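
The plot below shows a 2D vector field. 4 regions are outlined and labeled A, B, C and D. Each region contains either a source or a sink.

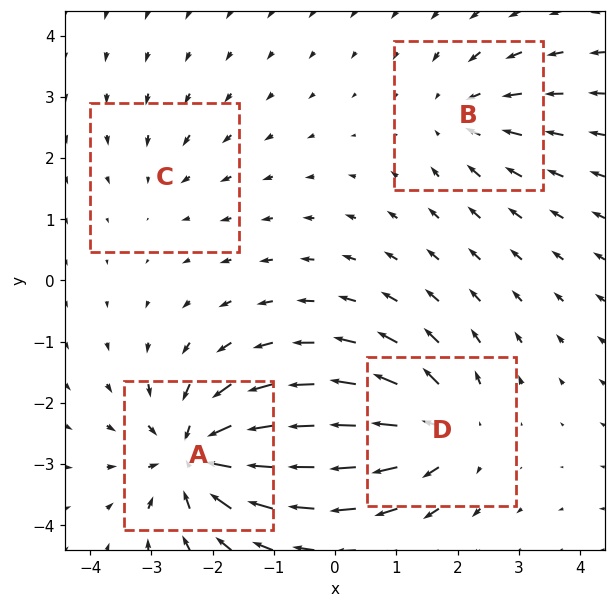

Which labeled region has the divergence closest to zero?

Divergence at each region's feature centre — A: about -7, B: about -4, C: about -2, D: about +5. Region C is closest to zero.

C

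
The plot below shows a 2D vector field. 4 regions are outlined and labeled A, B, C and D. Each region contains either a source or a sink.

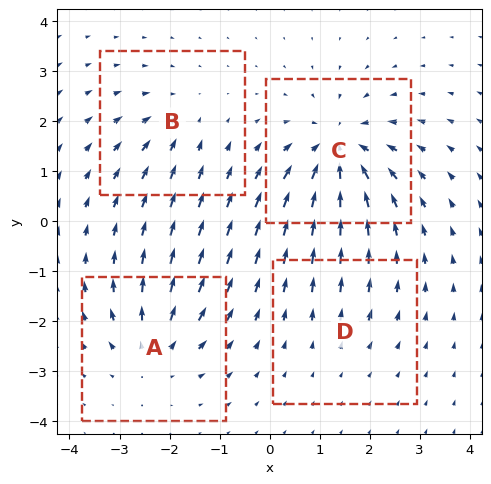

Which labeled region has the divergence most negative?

C

Divergence at each region's feature centre — A: about +5, B: about -3, C: about -7, D: about +2. Region C is most negative.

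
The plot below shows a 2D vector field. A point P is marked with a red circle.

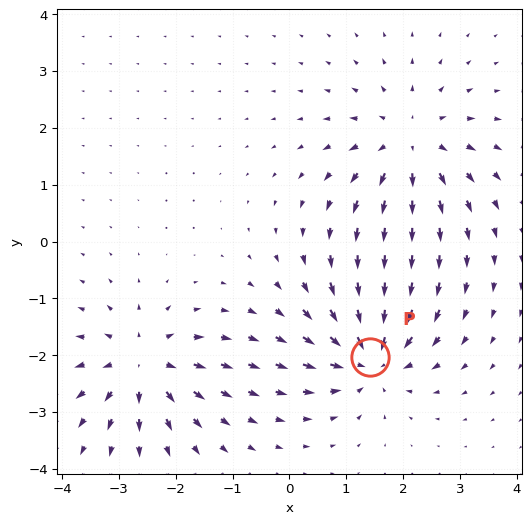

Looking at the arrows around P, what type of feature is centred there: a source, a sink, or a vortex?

At P (1.4, -2.0) the arrows converge inward. Divergence about -6, curl ≈0 — negative divergence with near-zero curl is a sink.

sink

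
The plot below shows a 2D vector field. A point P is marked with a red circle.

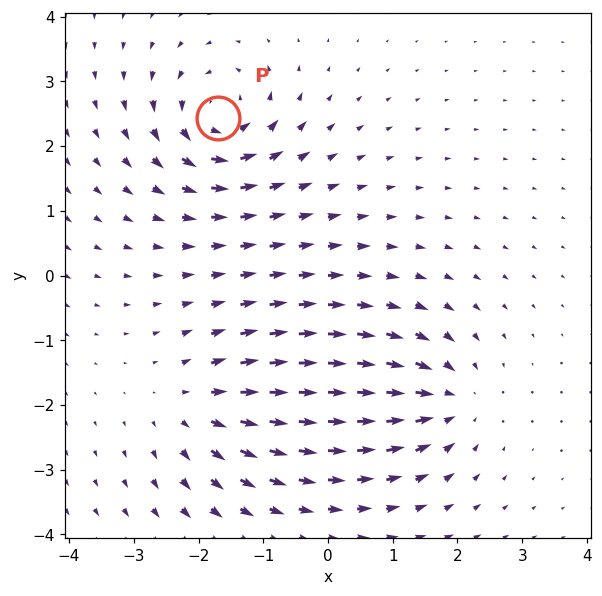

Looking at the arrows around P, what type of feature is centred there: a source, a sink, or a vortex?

vortex

At P (-1.7, 2.4) the arrows circulate counterclockwise. Divergence ≈0, curl about +5 — near-zero divergence with nonzero curl is a vortex.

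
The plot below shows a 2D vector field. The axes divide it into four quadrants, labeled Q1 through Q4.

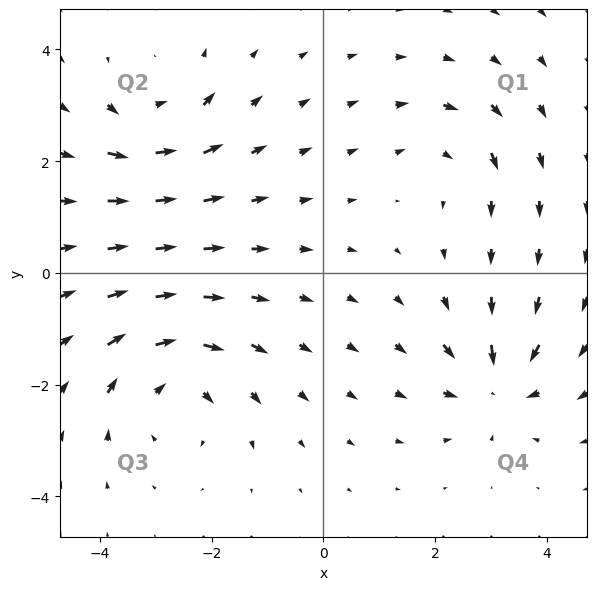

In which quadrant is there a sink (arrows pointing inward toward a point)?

The sink sits at approximately (3.1, -2.0), which lies in quadrant Q4. The divergence there is about -6, negative as expected for a sink.

Q4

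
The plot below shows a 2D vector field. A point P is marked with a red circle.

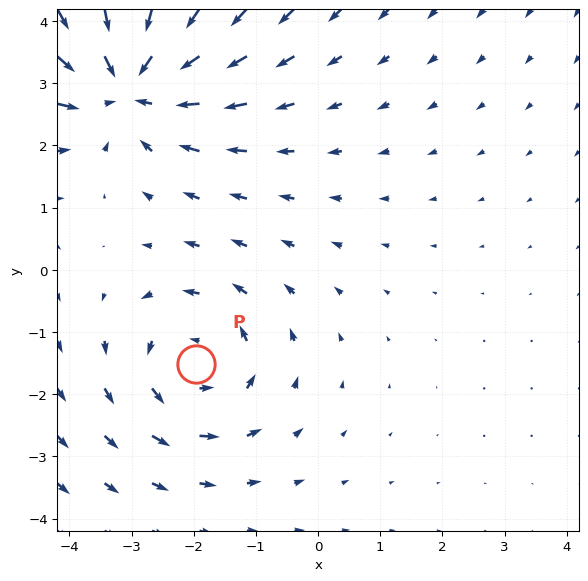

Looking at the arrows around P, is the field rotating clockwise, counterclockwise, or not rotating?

Near P at (-2.0, -1.5) the arrows circulate counterclockwise. The curl (z-component) there is about +3; positive curl means counterclockwise rotation.

counterclockwise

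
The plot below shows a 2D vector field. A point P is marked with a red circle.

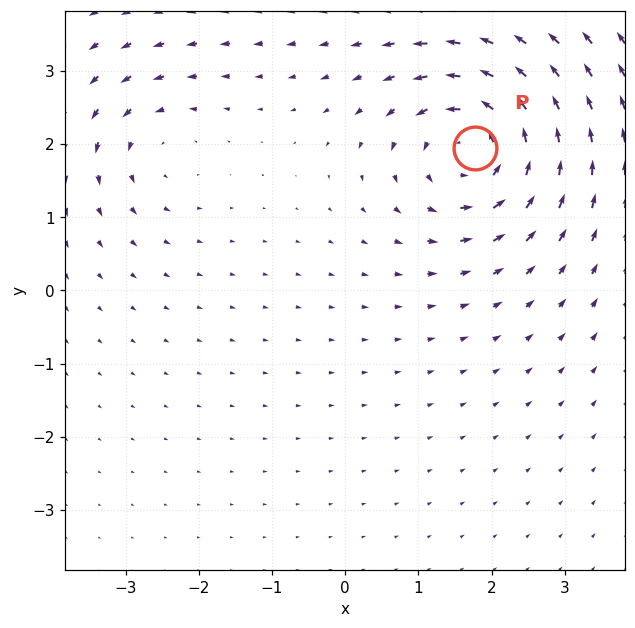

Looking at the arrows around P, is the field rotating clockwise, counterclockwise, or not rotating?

counterclockwise

Near P at (1.8, 1.9) the arrows circulate counterclockwise. The curl (z-component) there is about +6; positive curl means counterclockwise rotation.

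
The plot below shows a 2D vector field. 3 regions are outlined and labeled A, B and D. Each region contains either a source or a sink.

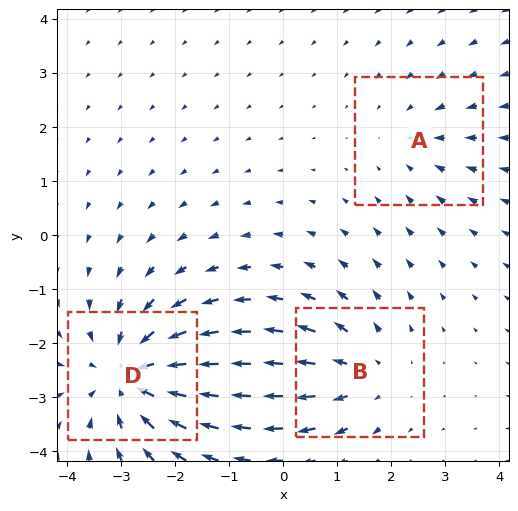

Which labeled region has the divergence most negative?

Divergence at each region's feature centre — A: about -2, B: about +3, D: about -4. Region D is most negative.

D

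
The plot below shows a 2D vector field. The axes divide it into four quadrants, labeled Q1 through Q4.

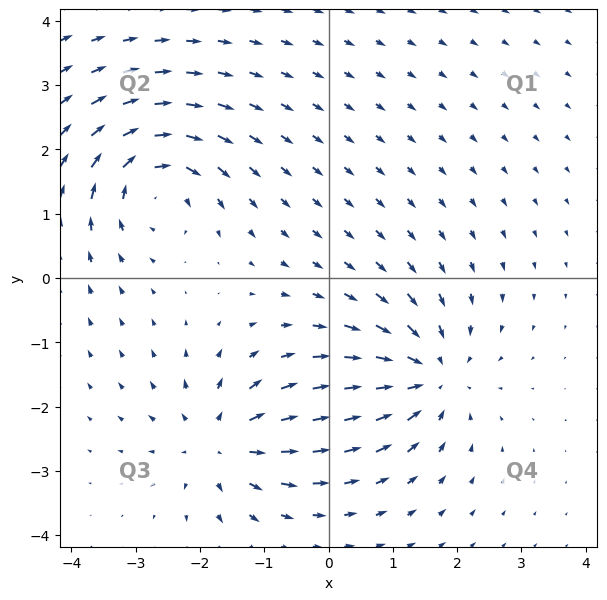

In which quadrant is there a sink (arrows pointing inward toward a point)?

Q4

The sink sits at approximately (1.6, -1.5), which lies in quadrant Q4. The divergence there is about -5, negative as expected for a sink.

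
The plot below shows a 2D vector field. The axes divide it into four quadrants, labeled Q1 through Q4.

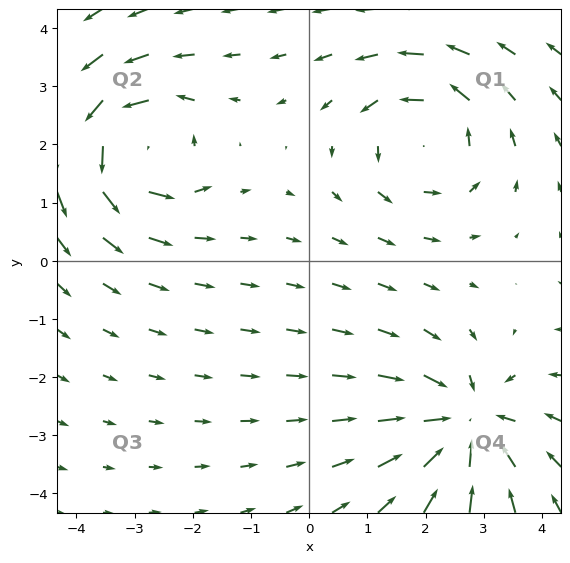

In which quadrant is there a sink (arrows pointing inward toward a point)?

Q4

The sink sits at approximately (2.7, -2.8), which lies in quadrant Q4. The divergence there is about -5, negative as expected for a sink.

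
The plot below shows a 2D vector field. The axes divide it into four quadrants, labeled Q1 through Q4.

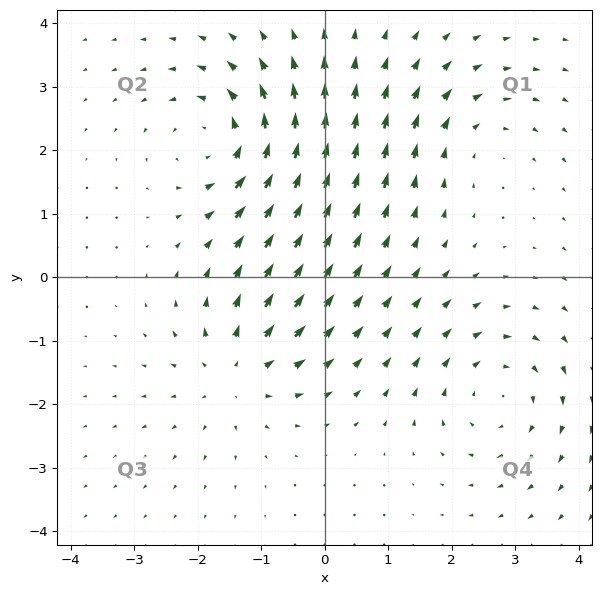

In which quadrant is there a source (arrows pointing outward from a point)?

Q3

The source sits at approximately (-1.4, -1.5), which lies in quadrant Q3. The divergence there is about +4, positive as expected for a source.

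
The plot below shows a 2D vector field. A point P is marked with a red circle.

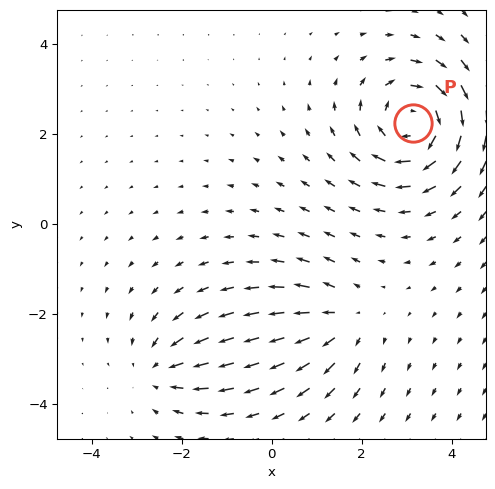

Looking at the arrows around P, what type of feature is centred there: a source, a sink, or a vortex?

vortex

At P (3.1, 2.3) the arrows circulate clockwise. Divergence ≈0, curl about -5 — near-zero divergence with nonzero curl is a vortex.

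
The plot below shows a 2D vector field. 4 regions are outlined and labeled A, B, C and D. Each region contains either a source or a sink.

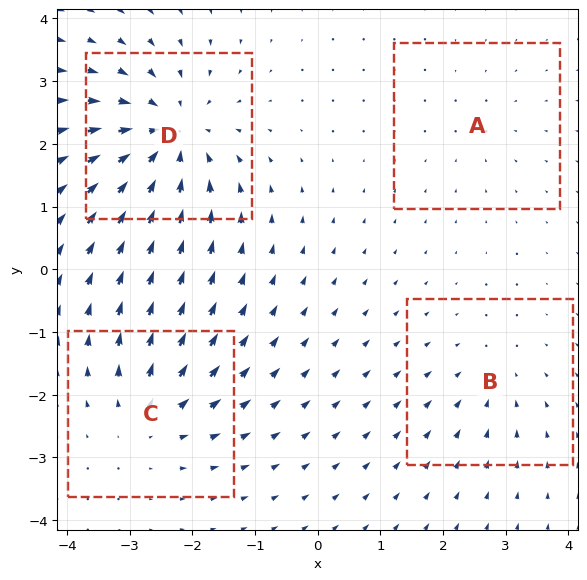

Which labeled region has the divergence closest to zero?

A

Divergence at each region's feature centre — A: about -2, B: about -3, C: about +5, D: about -7. Region A is closest to zero.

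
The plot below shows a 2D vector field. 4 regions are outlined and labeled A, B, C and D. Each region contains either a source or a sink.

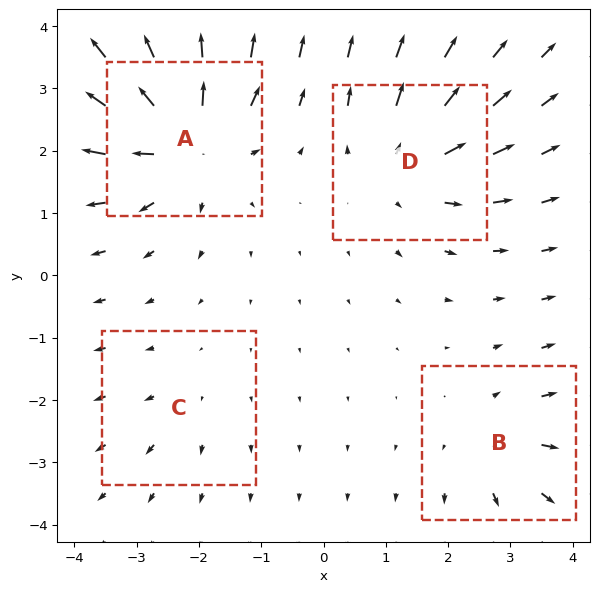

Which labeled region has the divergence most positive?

Divergence at each region's feature centre — A: about +8, B: about +4, C: about +2, D: about +5. Region A is most positive.

A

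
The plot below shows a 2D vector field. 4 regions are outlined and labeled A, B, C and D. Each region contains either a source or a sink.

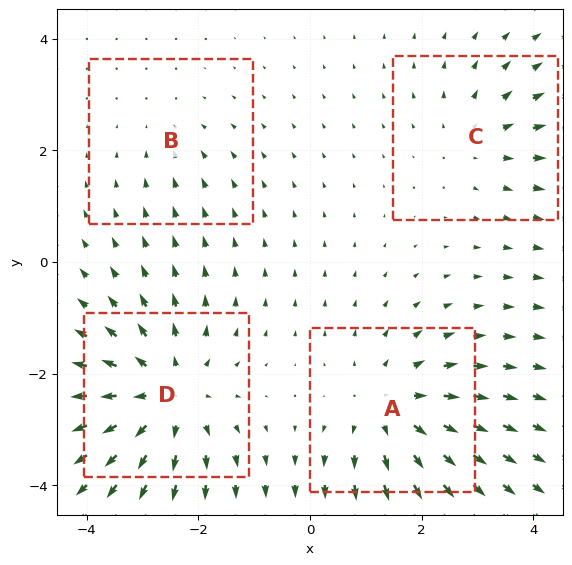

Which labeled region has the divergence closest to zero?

Divergence at each region's feature centre — A: about +5, B: about -2, C: about +3, D: about +6. Region B is closest to zero.

B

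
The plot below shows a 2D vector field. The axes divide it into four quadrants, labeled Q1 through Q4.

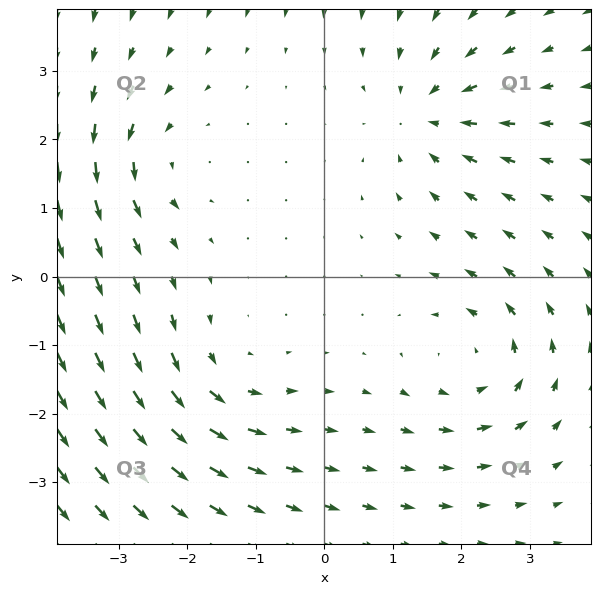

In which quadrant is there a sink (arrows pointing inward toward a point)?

Q1

The sink sits at approximately (1.5, 2.4), which lies in quadrant Q1. The divergence there is about -4, negative as expected for a sink.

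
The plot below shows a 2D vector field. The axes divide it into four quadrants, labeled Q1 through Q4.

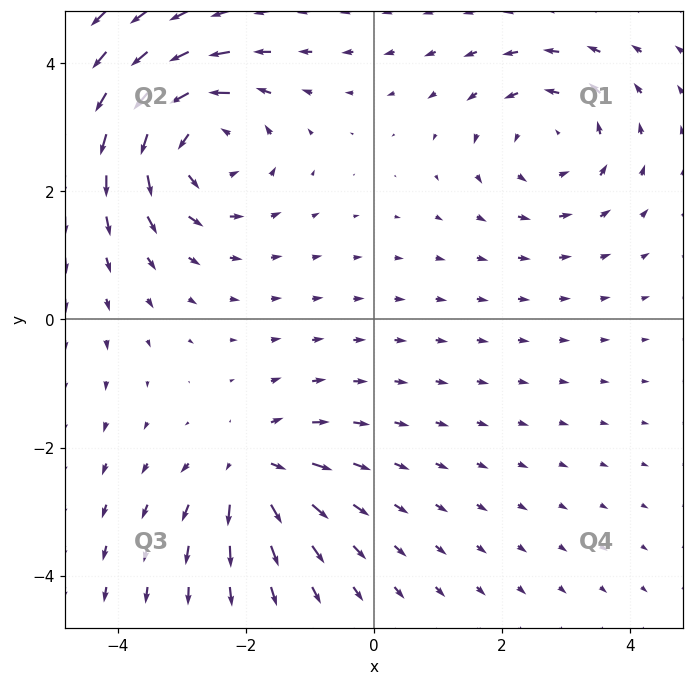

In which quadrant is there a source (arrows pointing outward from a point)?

The source sits at approximately (-1.9, -2.3), which lies in quadrant Q3. The divergence there is about +4, positive as expected for a source.

Q3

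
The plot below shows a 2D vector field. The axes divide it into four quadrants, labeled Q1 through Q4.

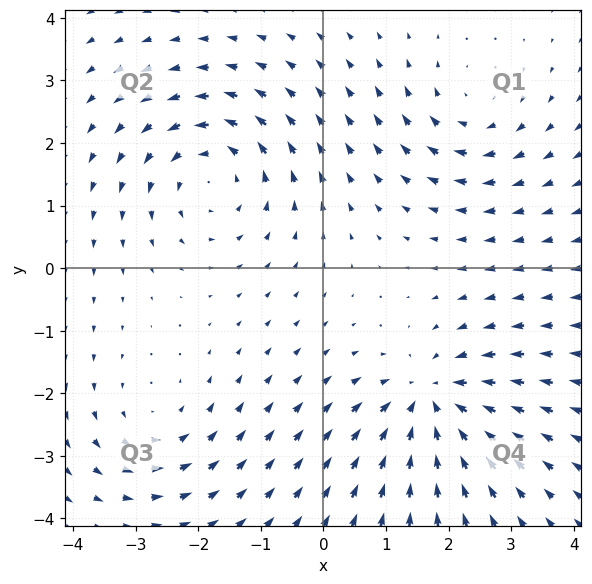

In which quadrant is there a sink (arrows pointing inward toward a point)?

Q4

The sink sits at approximately (1.7, -2.1), which lies in quadrant Q4. The divergence there is about -6, negative as expected for a sink.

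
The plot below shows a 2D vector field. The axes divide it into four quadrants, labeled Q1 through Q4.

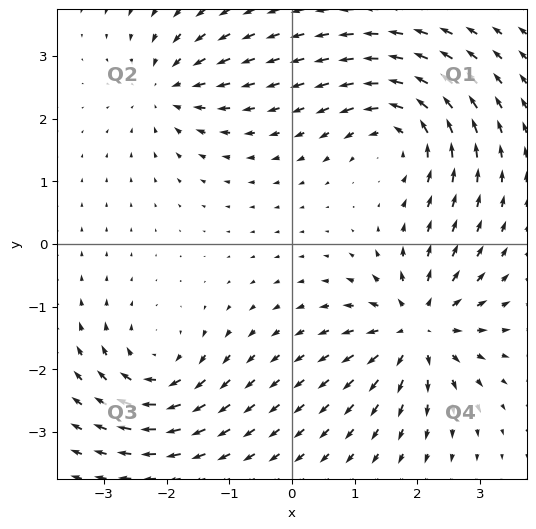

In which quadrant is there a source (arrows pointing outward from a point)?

Q4

The source sits at approximately (2.0, -1.3), which lies in quadrant Q4. The divergence there is about +6, positive as expected for a source.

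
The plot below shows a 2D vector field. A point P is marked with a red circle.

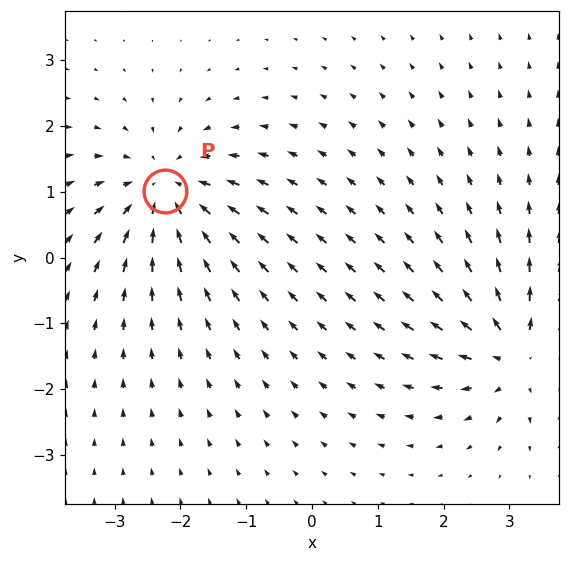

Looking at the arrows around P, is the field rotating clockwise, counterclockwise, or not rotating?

not rotating

Near P at (-2.2, 1.0) the arrows show no circulation. The curl there is ≈0.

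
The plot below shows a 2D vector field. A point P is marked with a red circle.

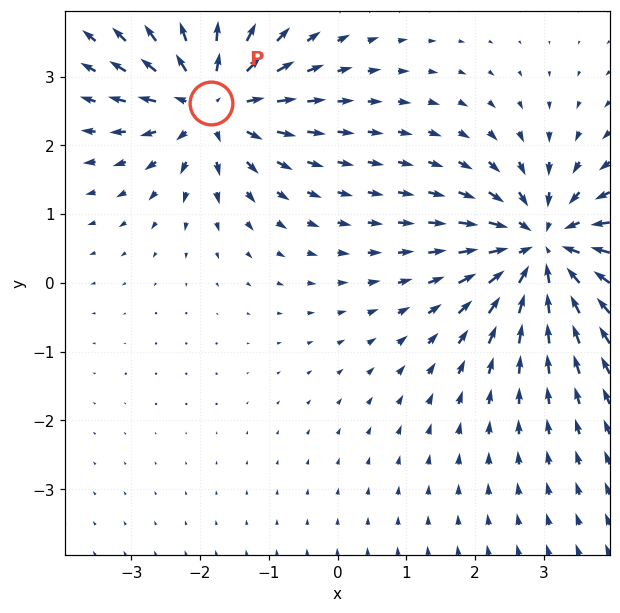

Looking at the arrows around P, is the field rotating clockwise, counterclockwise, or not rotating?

Near P at (-1.8, 2.6) the arrows show no circulation. The curl there is ≈0.

not rotating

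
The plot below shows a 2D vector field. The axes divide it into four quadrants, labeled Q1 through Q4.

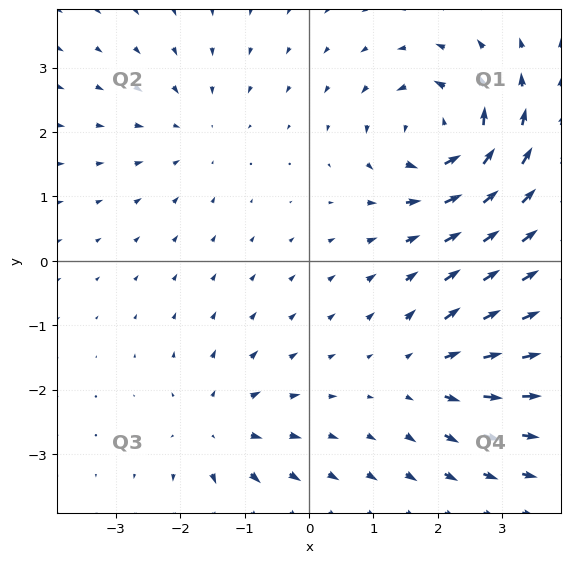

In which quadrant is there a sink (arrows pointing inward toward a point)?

Q2

The sink sits at approximately (-1.8, 2.0), which lies in quadrant Q2. The divergence there is about -2, negative as expected for a sink.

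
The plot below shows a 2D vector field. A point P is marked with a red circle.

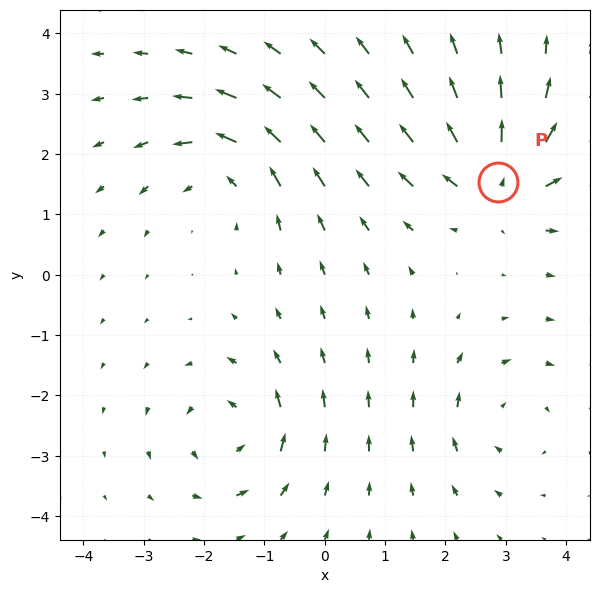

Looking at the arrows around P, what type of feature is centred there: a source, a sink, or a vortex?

At P (2.9, 1.5) the arrows spread outward. Divergence about +6, curl ≈0 — positive divergence with near-zero curl is a source.

source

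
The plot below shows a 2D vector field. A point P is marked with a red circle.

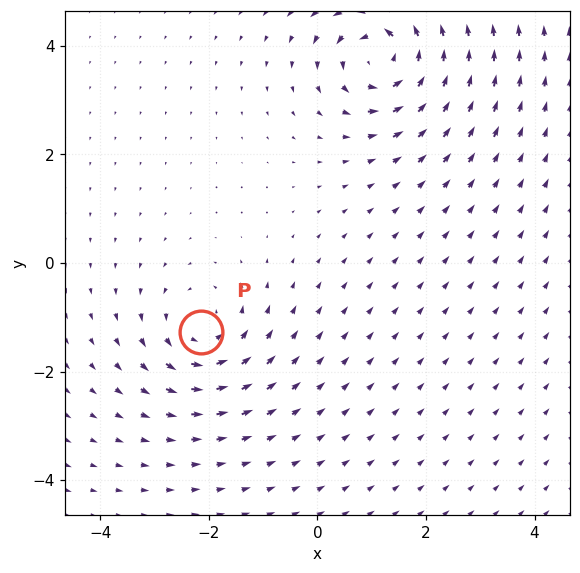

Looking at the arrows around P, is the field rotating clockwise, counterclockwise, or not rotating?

counterclockwise

Near P at (-2.1, -1.3) the arrows circulate counterclockwise. The curl (z-component) there is about +4; positive curl means counterclockwise rotation.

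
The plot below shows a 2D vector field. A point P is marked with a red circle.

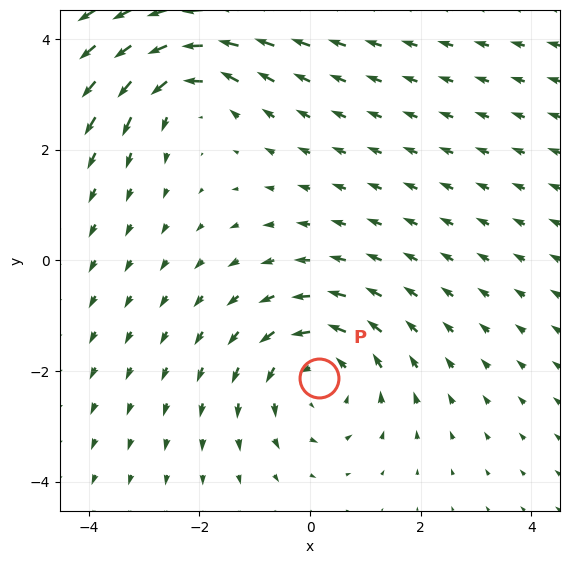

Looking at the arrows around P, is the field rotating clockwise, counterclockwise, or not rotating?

counterclockwise

Near P at (0.2, -2.1) the arrows circulate counterclockwise. The curl (z-component) there is about +3; positive curl means counterclockwise rotation.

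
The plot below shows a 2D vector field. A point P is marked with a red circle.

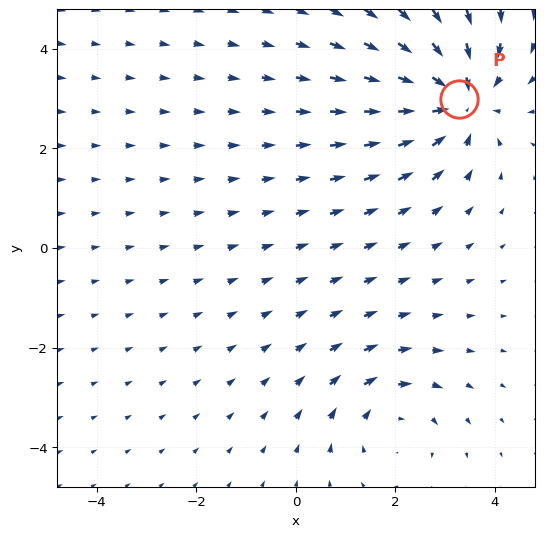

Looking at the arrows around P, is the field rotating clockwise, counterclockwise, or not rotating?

not rotating

Near P at (3.3, 3.0) the arrows show no circulation. The curl there is ≈0.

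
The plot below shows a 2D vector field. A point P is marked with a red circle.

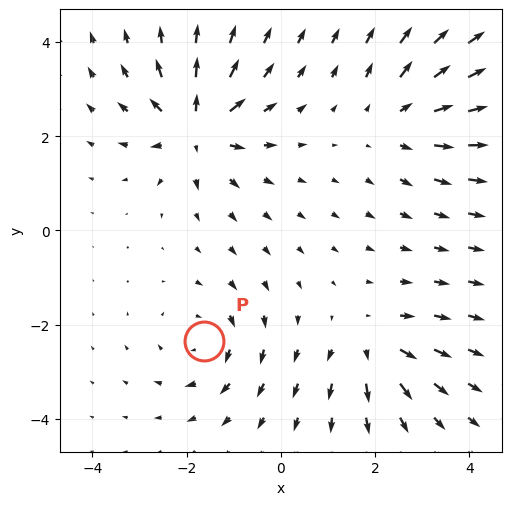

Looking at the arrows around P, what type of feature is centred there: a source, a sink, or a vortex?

vortex

At P (-1.6, -2.3) the arrows circulate clockwise. Divergence ≈0, curl about -4 — near-zero divergence with nonzero curl is a vortex.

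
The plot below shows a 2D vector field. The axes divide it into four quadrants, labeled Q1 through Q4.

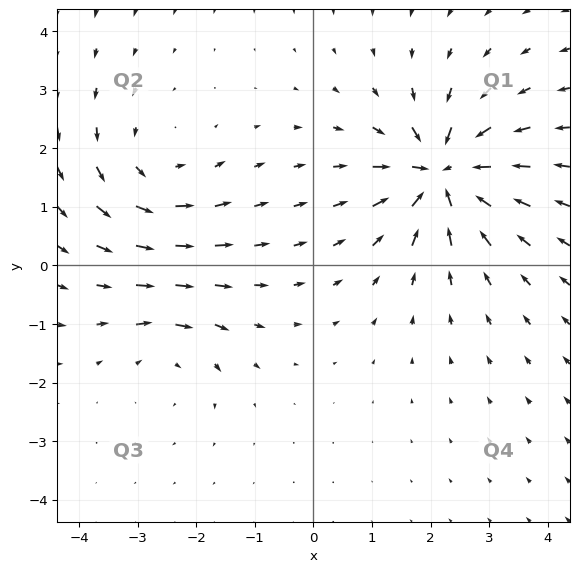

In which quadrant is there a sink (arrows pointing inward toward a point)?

The sink sits at approximately (2.2, 1.6), which lies in quadrant Q1. The divergence there is about -7, negative as expected for a sink.

Q1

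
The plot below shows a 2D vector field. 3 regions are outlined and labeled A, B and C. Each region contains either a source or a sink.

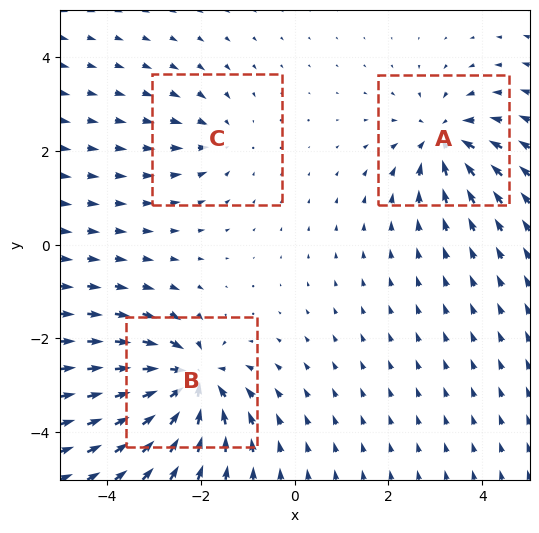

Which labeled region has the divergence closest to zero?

C

Divergence at each region's feature centre — A: about -4, B: about -6, C: about -2. Region C is closest to zero.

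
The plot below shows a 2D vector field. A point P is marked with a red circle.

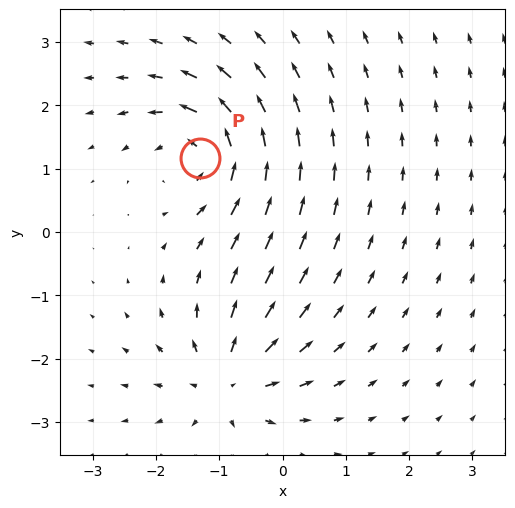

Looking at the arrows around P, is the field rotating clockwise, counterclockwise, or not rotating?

counterclockwise

Near P at (-1.3, 1.2) the arrows circulate counterclockwise. The curl (z-component) there is about +6; positive curl means counterclockwise rotation.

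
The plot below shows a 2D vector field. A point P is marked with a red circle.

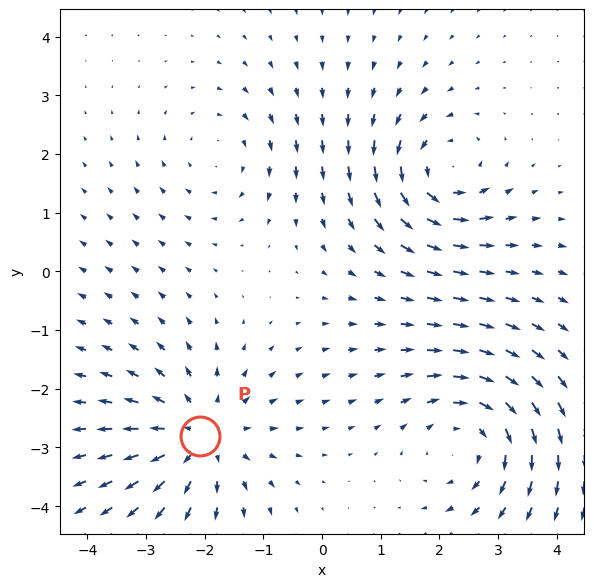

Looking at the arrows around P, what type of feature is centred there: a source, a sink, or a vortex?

source

At P (-2.1, -2.8) the arrows spread outward. Divergence about +5, curl ≈0 — positive divergence with near-zero curl is a source.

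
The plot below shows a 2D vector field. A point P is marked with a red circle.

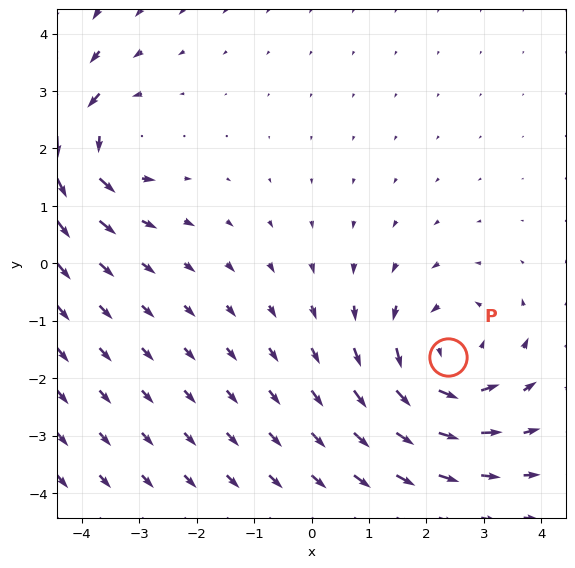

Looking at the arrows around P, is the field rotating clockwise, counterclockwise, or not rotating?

counterclockwise

Near P at (2.4, -1.6) the arrows circulate counterclockwise. The curl (z-component) there is about +4; positive curl means counterclockwise rotation.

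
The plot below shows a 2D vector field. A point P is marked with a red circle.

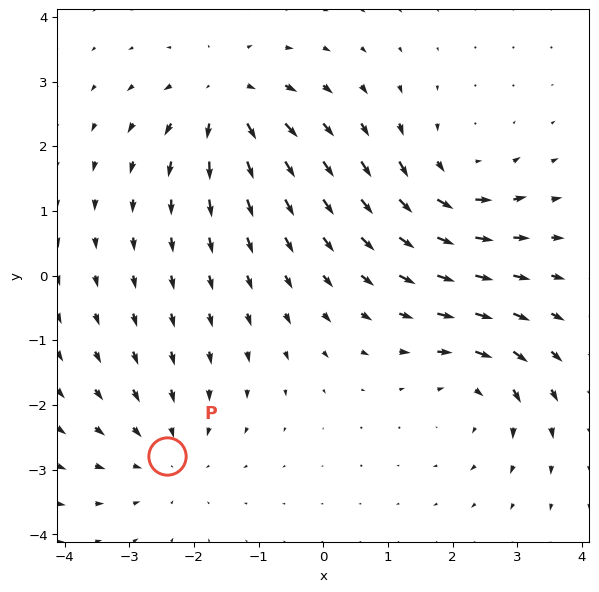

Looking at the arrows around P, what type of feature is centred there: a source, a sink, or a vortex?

At P (-2.4, -2.8) the arrows converge inward. Divergence about -4, curl ≈0 — negative divergence with near-zero curl is a sink.

sink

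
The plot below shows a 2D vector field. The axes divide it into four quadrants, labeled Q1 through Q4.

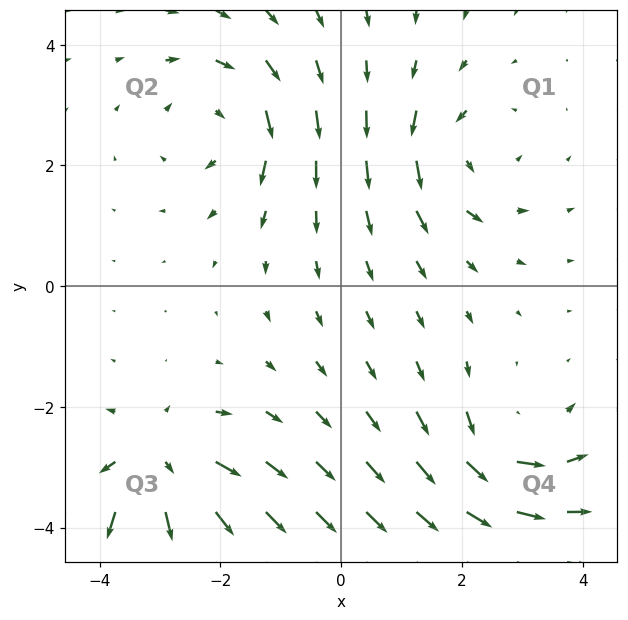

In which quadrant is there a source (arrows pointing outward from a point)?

The source sits at approximately (-3.0, -2.9), which lies in quadrant Q3. The divergence there is about +6, positive as expected for a source.

Q3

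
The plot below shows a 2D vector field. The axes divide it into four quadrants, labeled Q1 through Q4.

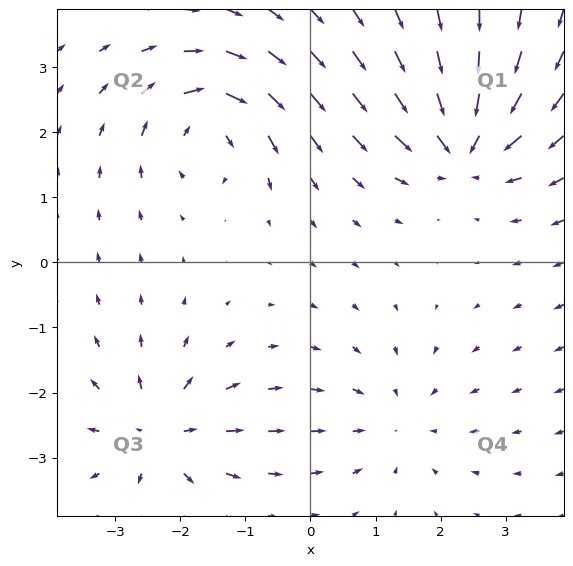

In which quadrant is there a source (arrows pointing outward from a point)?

Q3

The source sits at approximately (-2.3, -2.6), which lies in quadrant Q3. The divergence there is about +6, positive as expected for a source.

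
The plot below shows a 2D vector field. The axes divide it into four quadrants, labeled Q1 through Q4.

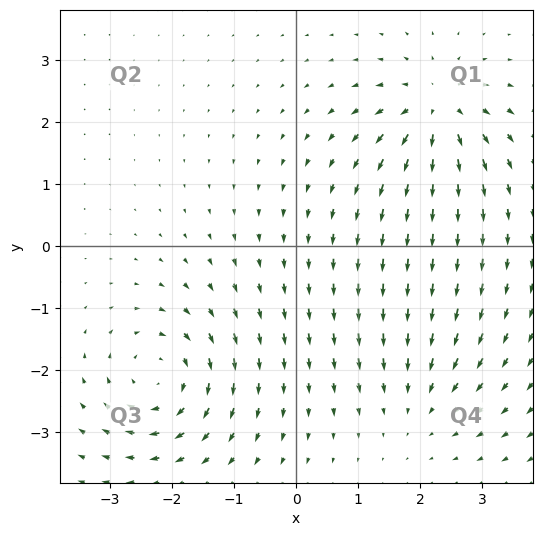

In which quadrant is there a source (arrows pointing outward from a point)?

The source sits at approximately (2.3, 2.2), which lies in quadrant Q1. The divergence there is about +6, positive as expected for a source.

Q1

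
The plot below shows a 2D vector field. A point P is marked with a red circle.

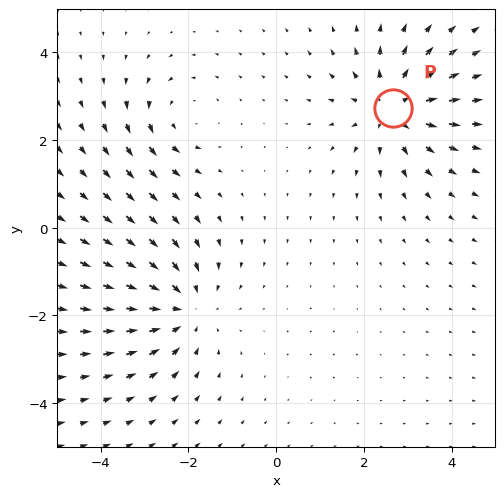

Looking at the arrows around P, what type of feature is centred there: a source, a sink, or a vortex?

source

At P (2.7, 2.7) the arrows spread outward. Divergence about +4, curl ≈0 — positive divergence with near-zero curl is a source.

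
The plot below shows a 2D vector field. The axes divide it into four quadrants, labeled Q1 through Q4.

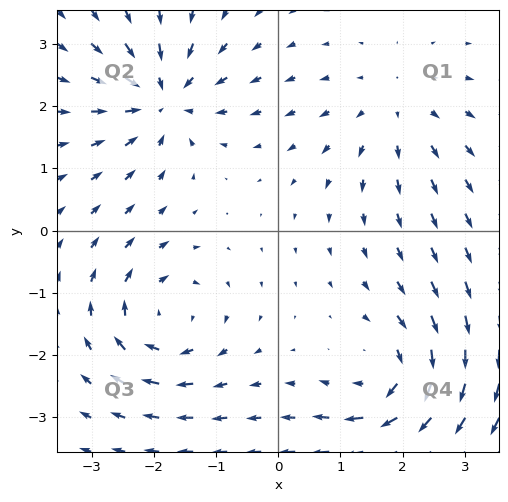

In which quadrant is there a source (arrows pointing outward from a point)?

Q1

The source sits at approximately (1.9, 2.0), which lies in quadrant Q1. The divergence there is about +2, positive as expected for a source.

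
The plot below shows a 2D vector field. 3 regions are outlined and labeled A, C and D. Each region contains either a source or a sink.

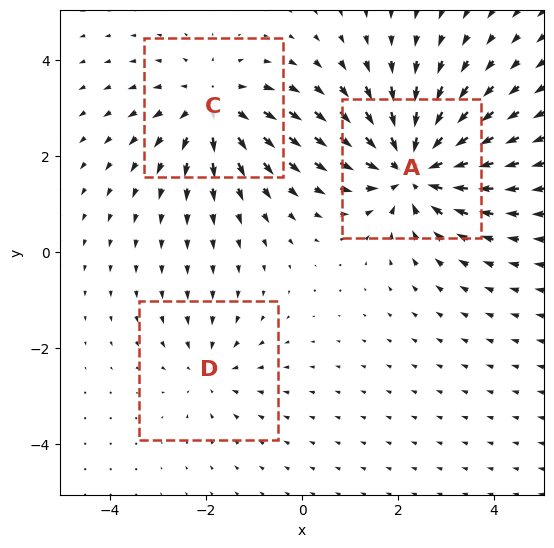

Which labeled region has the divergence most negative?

Divergence at each region's feature centre — A: about -5, C: about +3, D: about -2. Region A is most negative.

A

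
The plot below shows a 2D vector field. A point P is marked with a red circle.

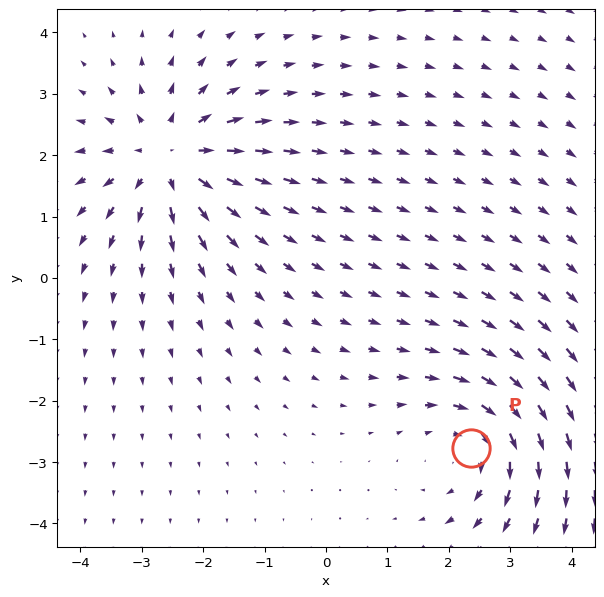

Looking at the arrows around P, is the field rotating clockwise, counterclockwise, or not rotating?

clockwise

Near P at (2.4, -2.8) the arrows circulate clockwise. The curl (z-component) there is about -3; negative curl means clockwise rotation.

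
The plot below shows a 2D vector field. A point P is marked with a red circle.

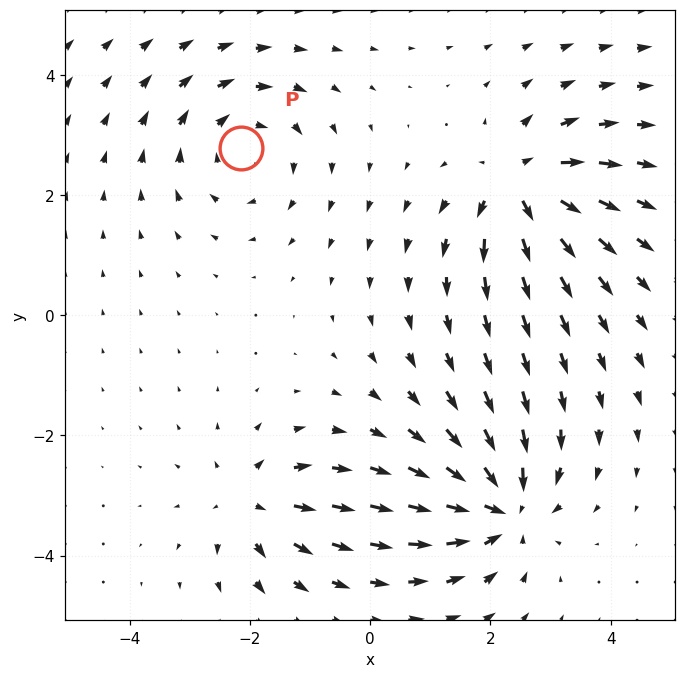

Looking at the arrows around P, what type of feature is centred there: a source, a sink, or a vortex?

At P (-2.1, 2.8) the arrows circulate clockwise. Divergence ≈0, curl about -4 — near-zero divergence with nonzero curl is a vortex.

vortex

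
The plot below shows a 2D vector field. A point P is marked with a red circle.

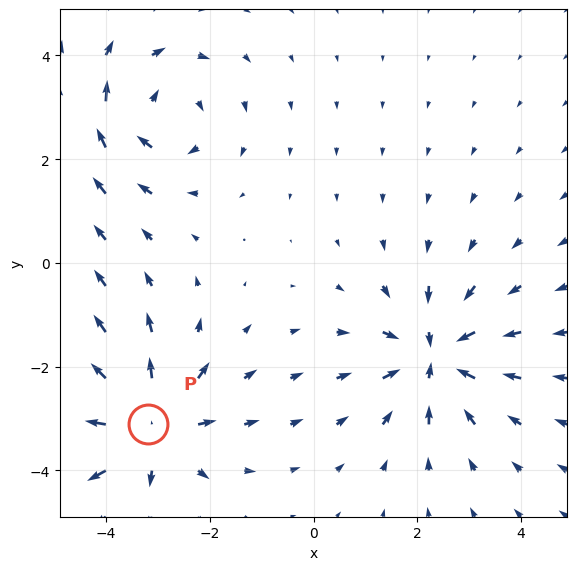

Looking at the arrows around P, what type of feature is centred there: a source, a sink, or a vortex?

At P (-3.2, -3.1) the arrows spread outward. Divergence about +5, curl ≈0 — positive divergence with near-zero curl is a source.

source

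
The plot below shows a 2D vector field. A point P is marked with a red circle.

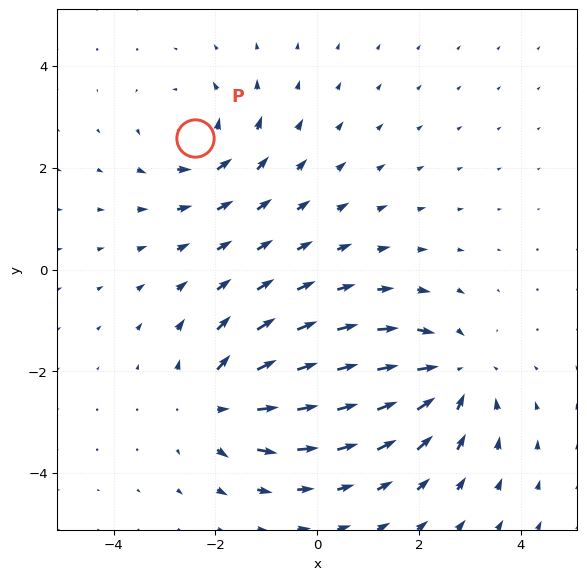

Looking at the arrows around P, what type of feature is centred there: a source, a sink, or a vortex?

vortex

At P (-2.4, 2.6) the arrows circulate counterclockwise. Divergence ≈0, curl about +4 — near-zero divergence with nonzero curl is a vortex.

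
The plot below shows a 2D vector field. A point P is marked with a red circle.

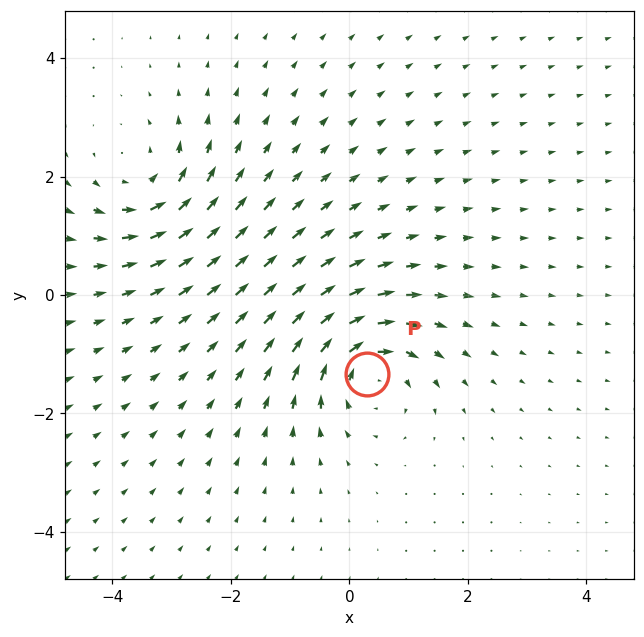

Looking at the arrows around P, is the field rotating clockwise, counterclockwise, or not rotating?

Near P at (0.3, -1.3) the arrows circulate clockwise. The curl (z-component) there is about -5; negative curl means clockwise rotation.

clockwise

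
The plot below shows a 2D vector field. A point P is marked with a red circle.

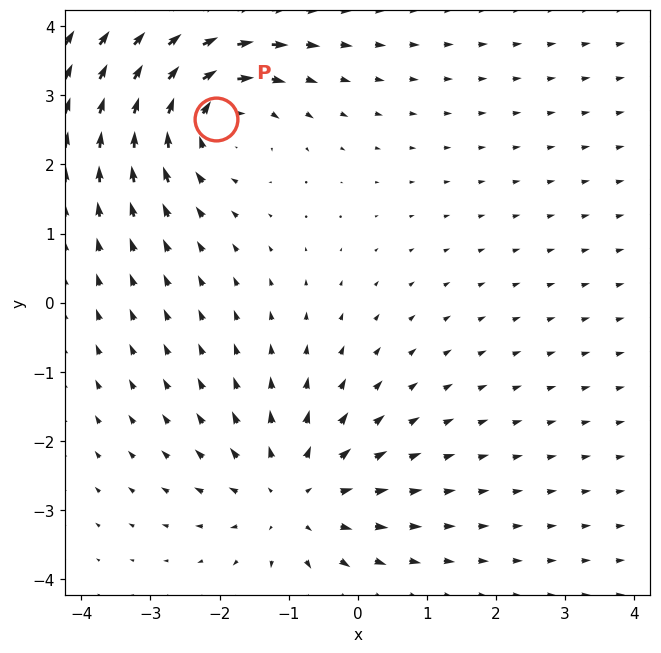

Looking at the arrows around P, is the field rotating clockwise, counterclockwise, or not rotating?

Near P at (-2.1, 2.7) the arrows circulate clockwise. The curl (z-component) there is about -4; negative curl means clockwise rotation.

clockwise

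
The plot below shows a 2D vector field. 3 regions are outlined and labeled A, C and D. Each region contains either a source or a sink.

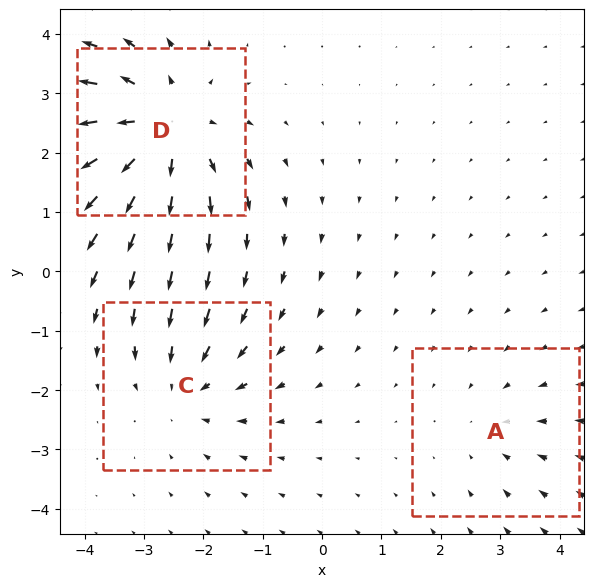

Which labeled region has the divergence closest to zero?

Divergence at each region's feature centre — A: about -2, C: about -3, D: about +5. Region A is closest to zero.

A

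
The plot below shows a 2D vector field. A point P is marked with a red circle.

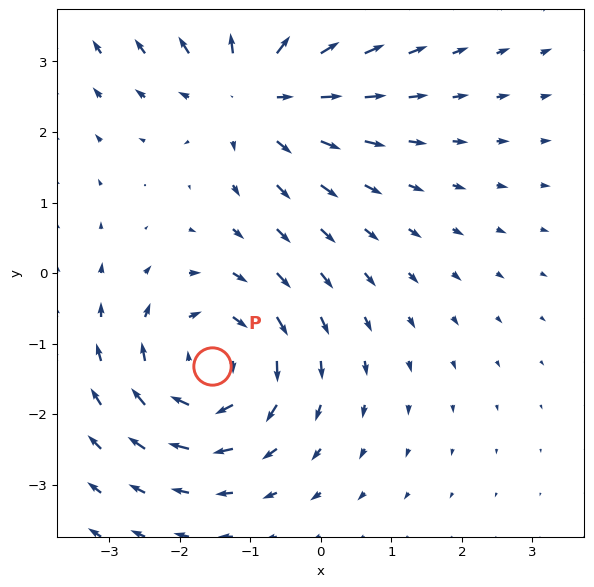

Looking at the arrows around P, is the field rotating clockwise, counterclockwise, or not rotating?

Near P at (-1.5, -1.3) the arrows circulate clockwise. The curl (z-component) there is about -5; negative curl means clockwise rotation.

clockwise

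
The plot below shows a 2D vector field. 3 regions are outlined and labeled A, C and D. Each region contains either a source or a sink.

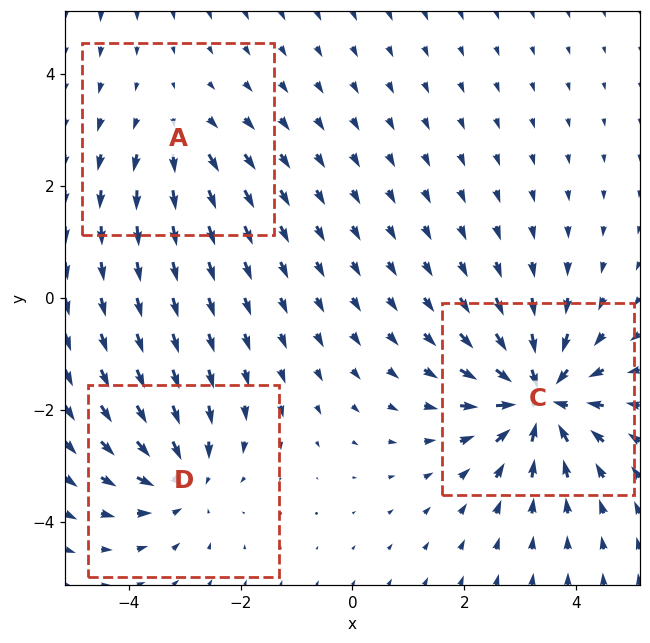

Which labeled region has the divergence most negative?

Divergence at each region's feature centre — A: about +2, C: about -6, D: about -4. Region C is most negative.

C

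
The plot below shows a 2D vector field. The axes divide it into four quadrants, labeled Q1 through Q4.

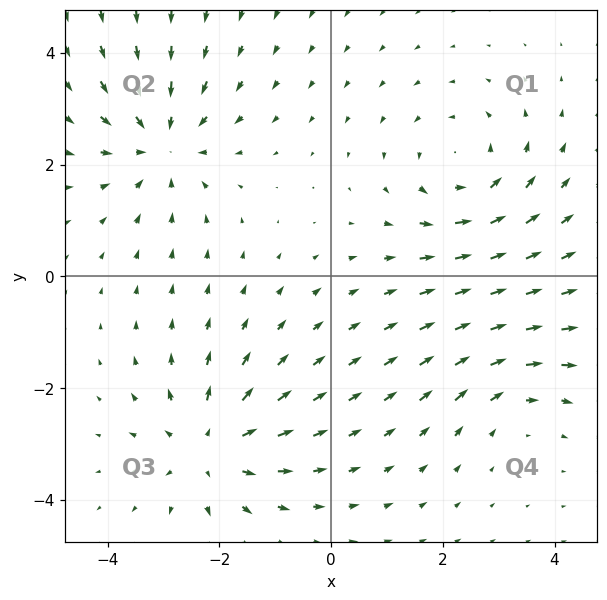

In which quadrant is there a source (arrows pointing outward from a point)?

Q3

The source sits at approximately (-2.2, -3.1), which lies in quadrant Q3. The divergence there is about +5, positive as expected for a source.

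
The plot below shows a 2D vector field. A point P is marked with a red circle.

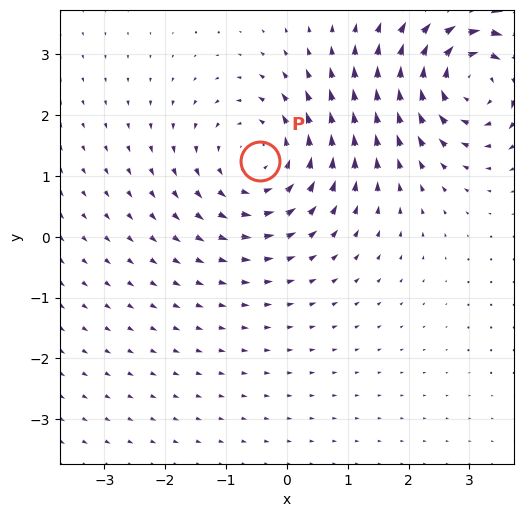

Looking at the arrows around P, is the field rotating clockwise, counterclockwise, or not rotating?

counterclockwise

Near P at (-0.4, 1.2) the arrows circulate counterclockwise. The curl (z-component) there is about +3; positive curl means counterclockwise rotation.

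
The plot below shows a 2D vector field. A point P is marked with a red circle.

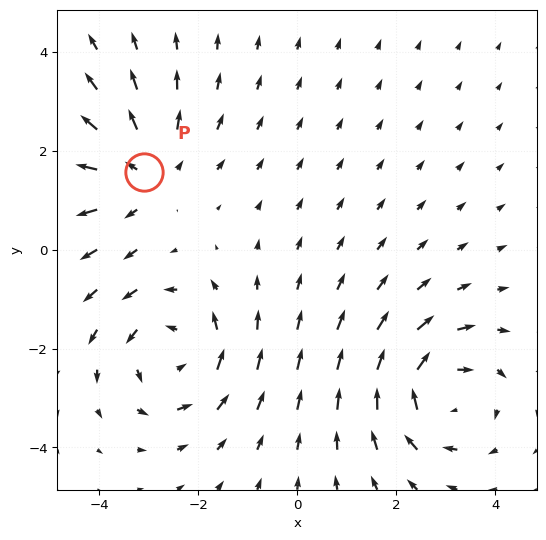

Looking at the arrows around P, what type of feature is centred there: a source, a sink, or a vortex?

source

At P (-3.1, 1.6) the arrows spread outward. Divergence about +4, curl ≈0 — positive divergence with near-zero curl is a source.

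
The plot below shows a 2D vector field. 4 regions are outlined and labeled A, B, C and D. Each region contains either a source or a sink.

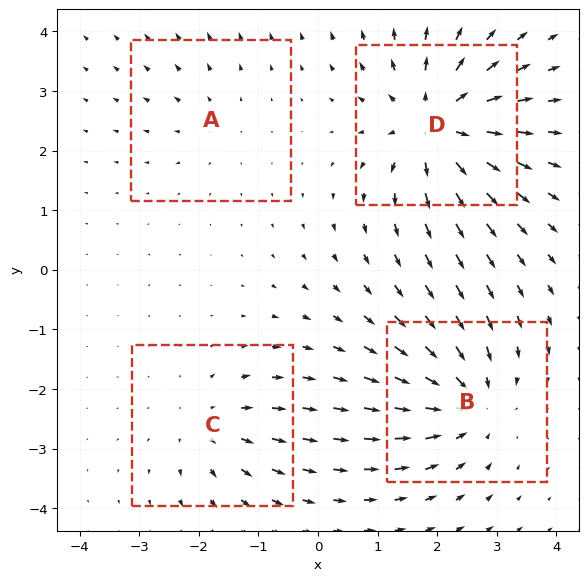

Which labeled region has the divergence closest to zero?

A

Divergence at each region's feature centre — A: about +2, B: about -6, C: about +4, D: about +7. Region A is closest to zero.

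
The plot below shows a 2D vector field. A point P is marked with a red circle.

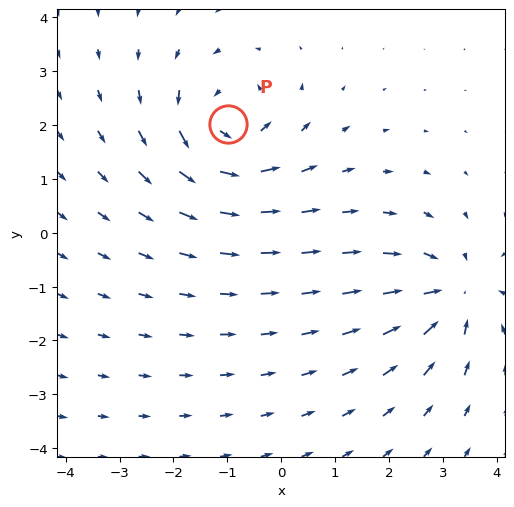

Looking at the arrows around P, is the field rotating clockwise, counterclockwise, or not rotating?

Near P at (-1.0, 2.0) the arrows circulate counterclockwise. The curl (z-component) there is about +4; positive curl means counterclockwise rotation.

counterclockwise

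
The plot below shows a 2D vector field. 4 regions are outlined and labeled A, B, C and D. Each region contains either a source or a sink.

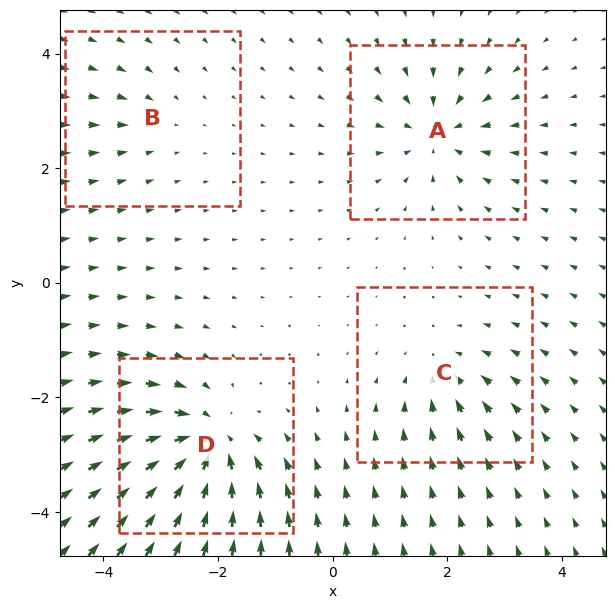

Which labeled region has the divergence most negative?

D

Divergence at each region's feature centre — A: about -6, B: about -3, C: about -4, D: about -8. Region D is most negative.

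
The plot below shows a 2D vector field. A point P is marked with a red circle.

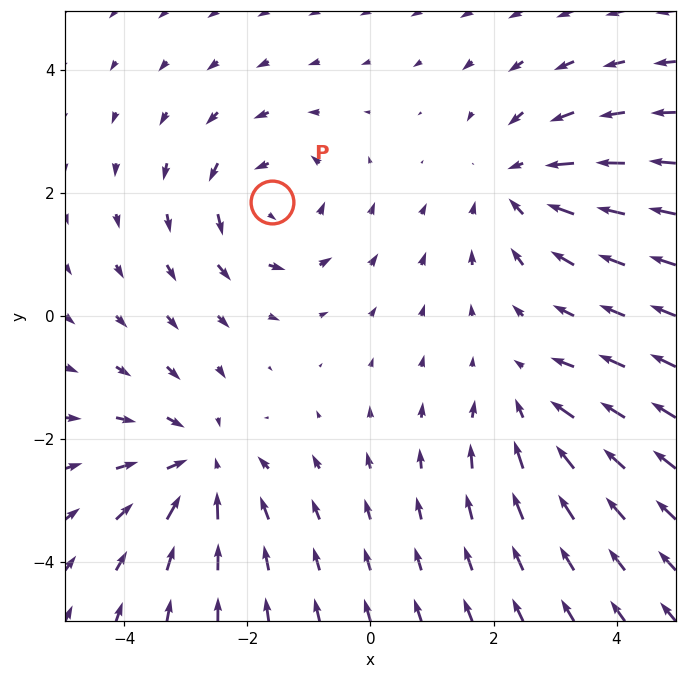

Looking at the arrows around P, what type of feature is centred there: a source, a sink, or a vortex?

vortex

At P (-1.6, 1.9) the arrows circulate counterclockwise. Divergence ≈0, curl about +4 — near-zero divergence with nonzero curl is a vortex.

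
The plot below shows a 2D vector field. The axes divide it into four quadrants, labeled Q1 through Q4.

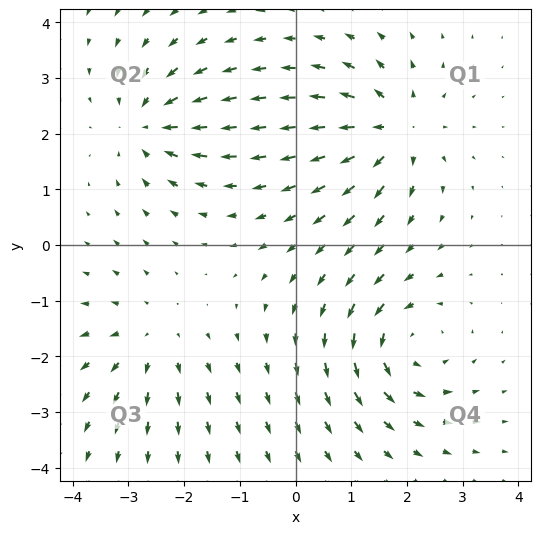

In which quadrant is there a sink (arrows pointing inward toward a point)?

The sink sits at approximately (-2.6, 2.2), which lies in quadrant Q2. The divergence there is about -4, negative as expected for a sink.

Q2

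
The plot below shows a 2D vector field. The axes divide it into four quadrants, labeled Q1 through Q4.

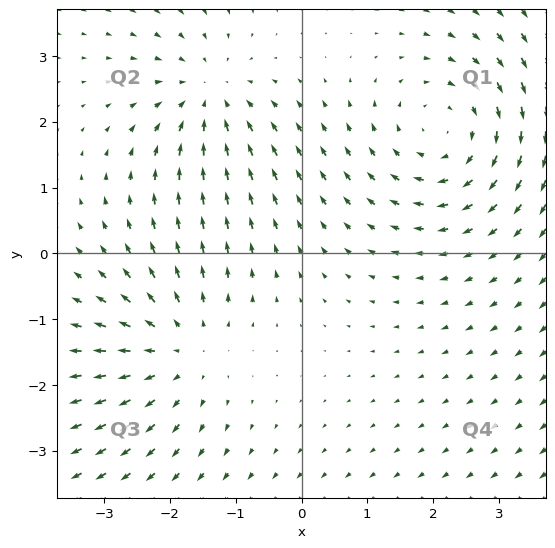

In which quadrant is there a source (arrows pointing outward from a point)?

The source sits at approximately (-1.8, -1.4), which lies in quadrant Q3. The divergence there is about +3, positive as expected for a source.

Q3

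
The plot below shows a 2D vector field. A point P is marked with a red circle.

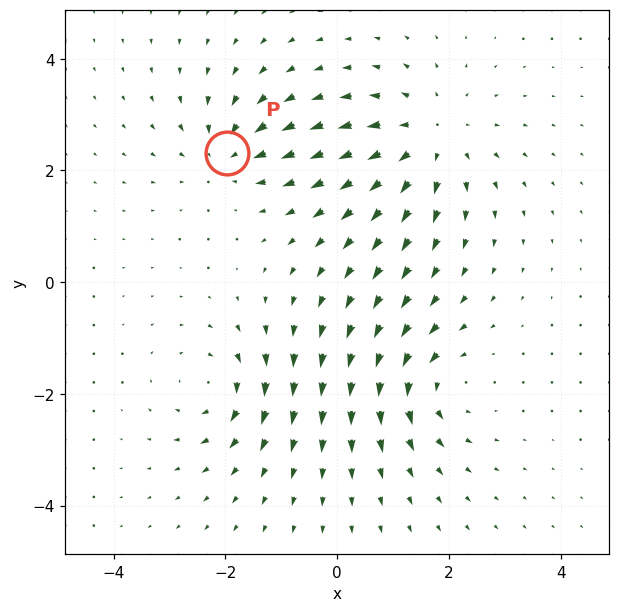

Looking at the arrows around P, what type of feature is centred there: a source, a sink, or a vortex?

At P (-2.0, 2.3) the arrows converge inward. Divergence about -4, curl ≈0 — negative divergence with near-zero curl is a sink.

sink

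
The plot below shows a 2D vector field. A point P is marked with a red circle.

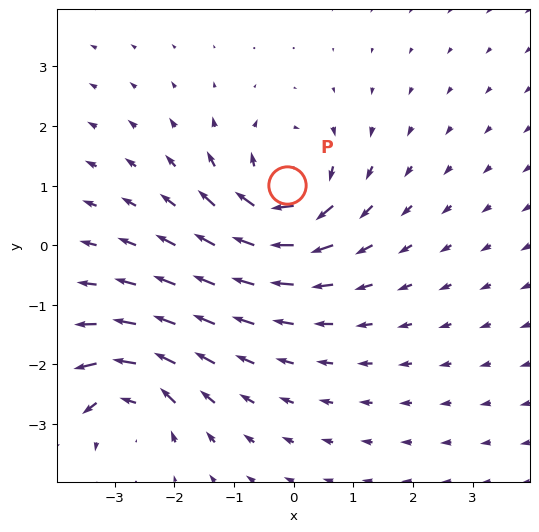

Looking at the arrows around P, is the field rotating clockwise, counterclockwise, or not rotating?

clockwise

Near P at (-0.1, 1.0) the arrows circulate clockwise. The curl (z-component) there is about -5; negative curl means clockwise rotation.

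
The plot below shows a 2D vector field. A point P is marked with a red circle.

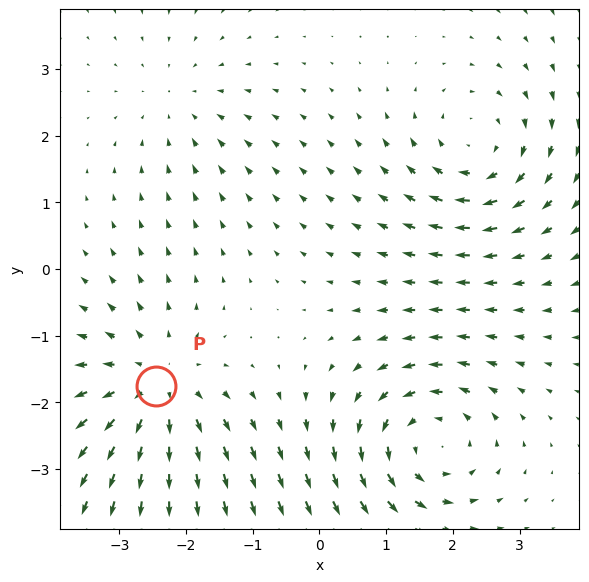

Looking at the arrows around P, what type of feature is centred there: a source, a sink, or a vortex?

At P (-2.4, -1.7) the arrows spread outward. Divergence about +4, curl ≈0 — positive divergence with near-zero curl is a source.

source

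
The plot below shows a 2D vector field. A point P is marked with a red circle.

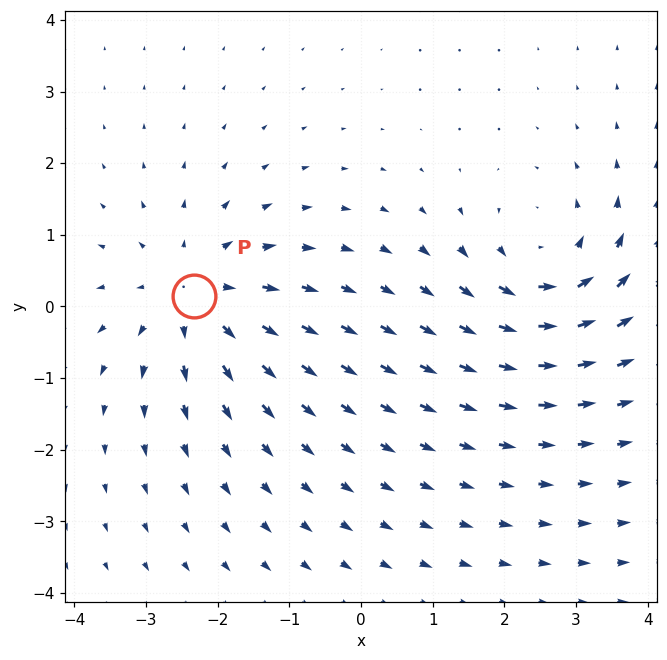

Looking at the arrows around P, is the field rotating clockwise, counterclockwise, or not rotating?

not rotating

Near P at (-2.3, 0.2) the arrows show no circulation. The curl there is ≈0.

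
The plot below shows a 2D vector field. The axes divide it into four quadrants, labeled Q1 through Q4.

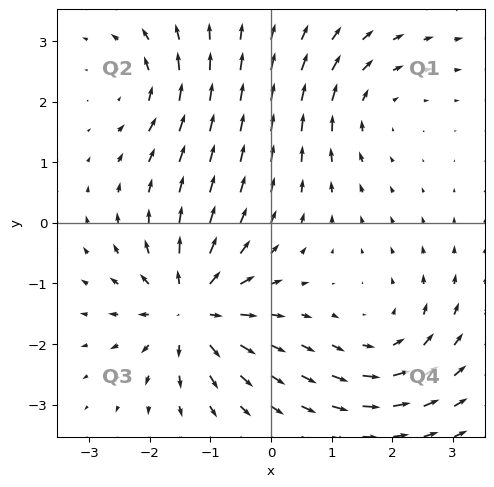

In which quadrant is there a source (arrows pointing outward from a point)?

Q3

The source sits at approximately (-1.3, -1.4), which lies in quadrant Q3. The divergence there is about +7, positive as expected for a source.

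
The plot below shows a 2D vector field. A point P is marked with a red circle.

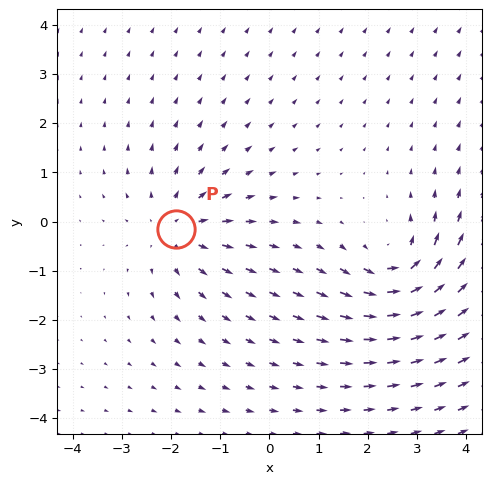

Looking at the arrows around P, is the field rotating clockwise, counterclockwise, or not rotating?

not rotating

Near P at (-1.9, -0.2) the arrows show no circulation. The curl there is ≈0.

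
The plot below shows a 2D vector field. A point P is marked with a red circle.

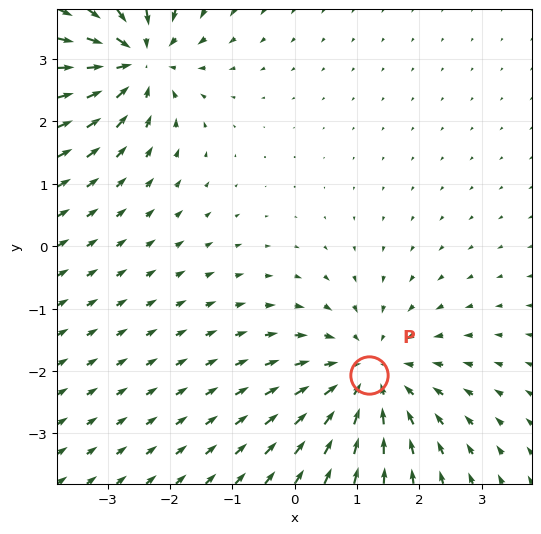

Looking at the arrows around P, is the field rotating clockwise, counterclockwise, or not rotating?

not rotating

Near P at (1.2, -2.1) the arrows show no circulation. The curl there is ≈0.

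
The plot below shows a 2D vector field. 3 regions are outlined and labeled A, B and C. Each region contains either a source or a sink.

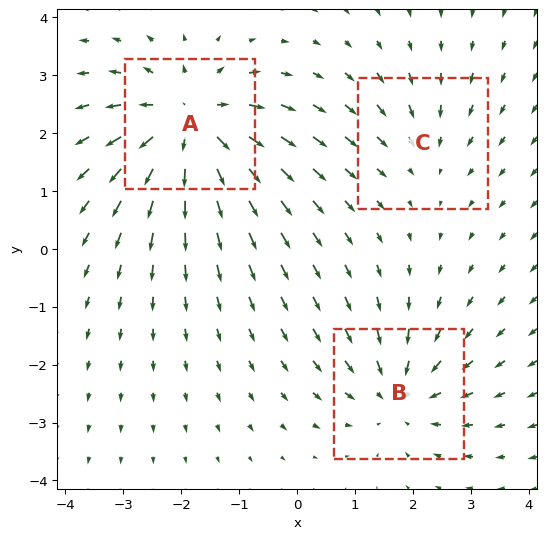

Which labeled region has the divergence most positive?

A

Divergence at each region's feature centre — A: about +5, B: about -3, C: about -2. Region A is most positive.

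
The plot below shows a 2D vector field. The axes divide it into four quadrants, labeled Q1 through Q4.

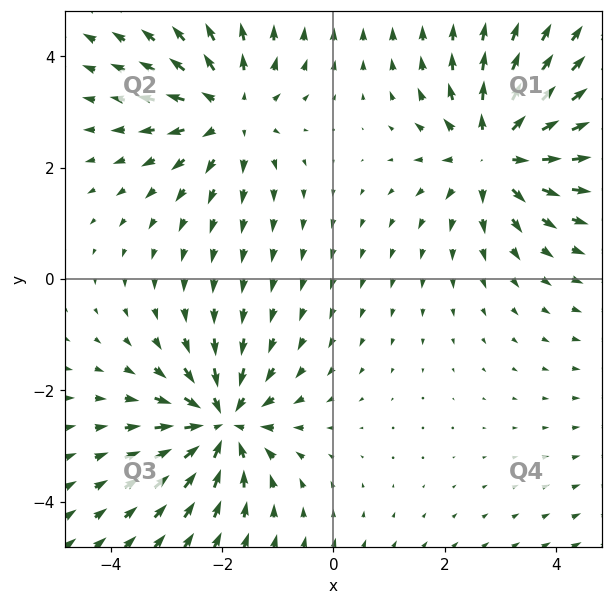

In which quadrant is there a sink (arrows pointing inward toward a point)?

Q3

The sink sits at approximately (-2.0, -2.6), which lies in quadrant Q3. The divergence there is about -6, negative as expected for a sink.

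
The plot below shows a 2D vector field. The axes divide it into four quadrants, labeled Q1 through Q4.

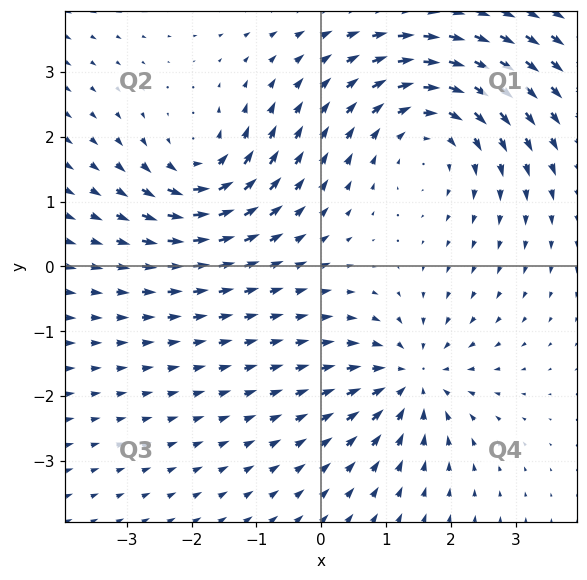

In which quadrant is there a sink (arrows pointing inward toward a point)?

The sink sits at approximately (1.4, -1.7), which lies in quadrant Q4. The divergence there is about -4, negative as expected for a sink.

Q4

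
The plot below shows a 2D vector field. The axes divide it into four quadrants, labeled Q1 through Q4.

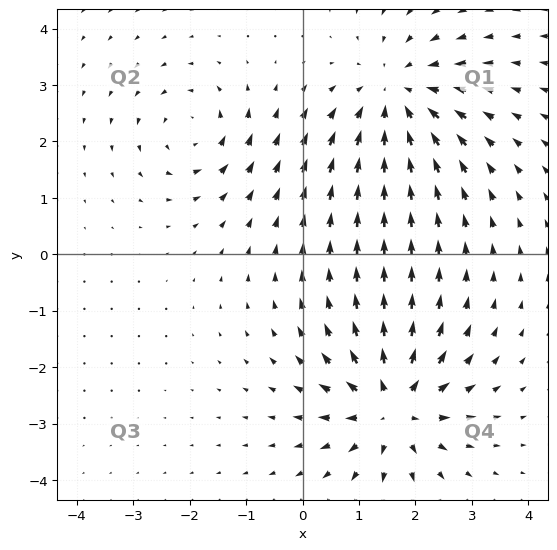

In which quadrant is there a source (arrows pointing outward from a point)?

Q4

The source sits at approximately (1.6, -2.7), which lies in quadrant Q4. The divergence there is about +5, positive as expected for a source.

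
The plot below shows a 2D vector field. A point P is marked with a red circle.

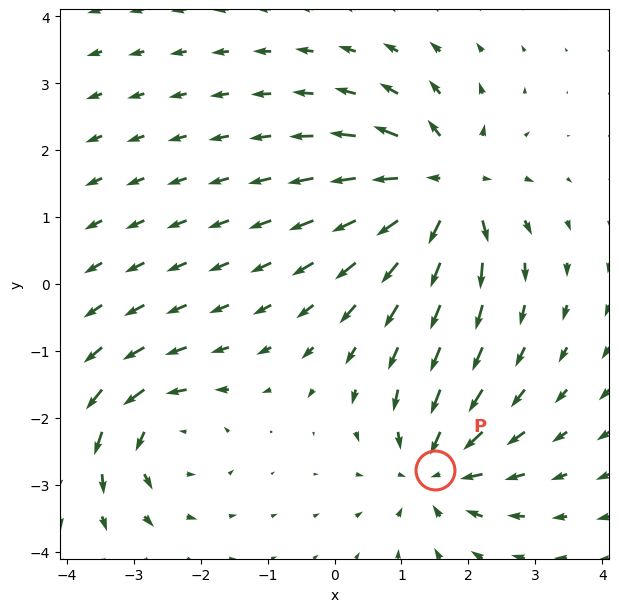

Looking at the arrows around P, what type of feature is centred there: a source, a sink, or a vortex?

At P (1.5, -2.8) the arrows converge inward. Divergence about -5, curl ≈0 — negative divergence with near-zero curl is a sink.

sink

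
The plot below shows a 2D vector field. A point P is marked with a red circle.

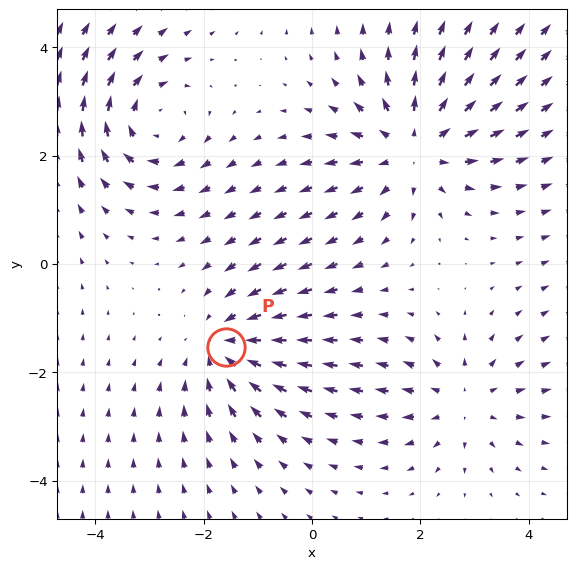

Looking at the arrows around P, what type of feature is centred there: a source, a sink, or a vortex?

At P (-1.6, -1.5) the arrows converge inward. Divergence about -3, curl ≈0 — negative divergence with near-zero curl is a sink.

sink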